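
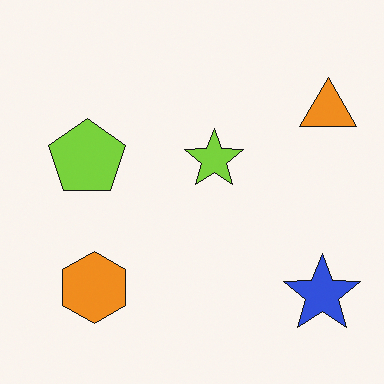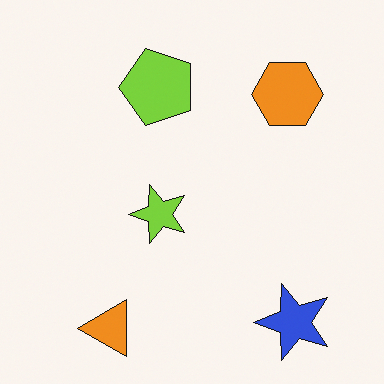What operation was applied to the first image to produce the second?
It was transposed (reflected across the top-left ↔ bottom-right diagonal).

Shapes have swapped their row and column positions — what was in the top-right is now in the bottom-left — a diagonal reflection.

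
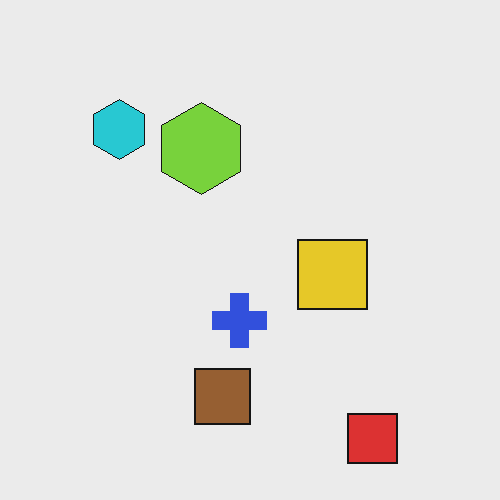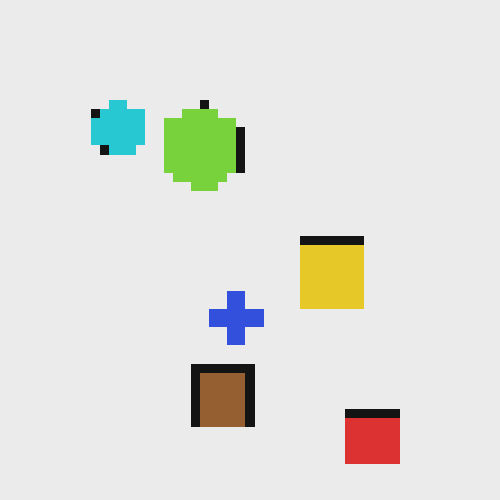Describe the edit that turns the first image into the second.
It was heavily pixelated into large blocks.

Shapes are reduced to large square blocks; fine edges and outlines are lost — a downscale-then-upscale (mosaic) effect.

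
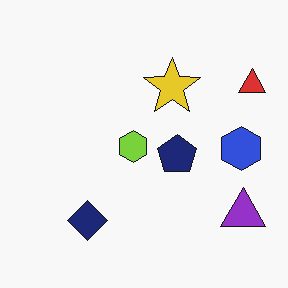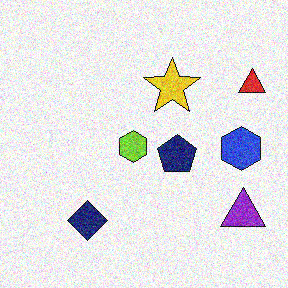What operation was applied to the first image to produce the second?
The image was degraded with moderate additive noise.

Random speckle covers the whole image, including the flat background.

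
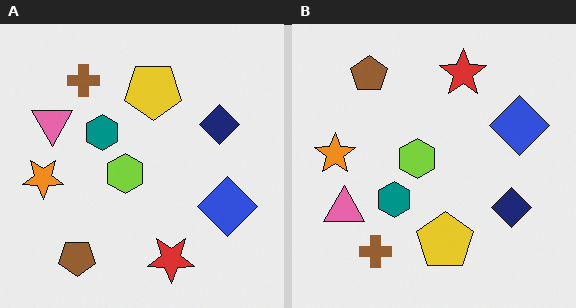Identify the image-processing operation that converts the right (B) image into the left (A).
The left (A) image is the right (B) flipped vertically (top ↔ bottom).

The red star is in the top of the right (B) image and the bottom of the left (A) — shapes on opposite sides of the horizontal midline have swapped in a mirror flip.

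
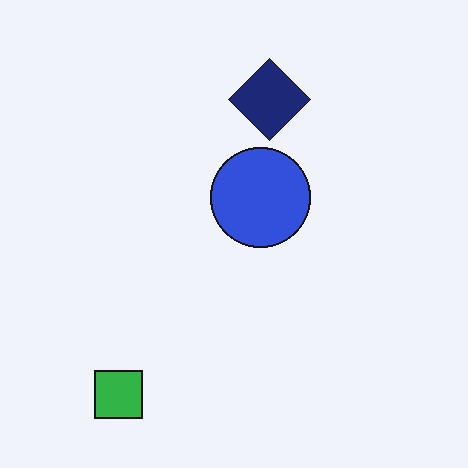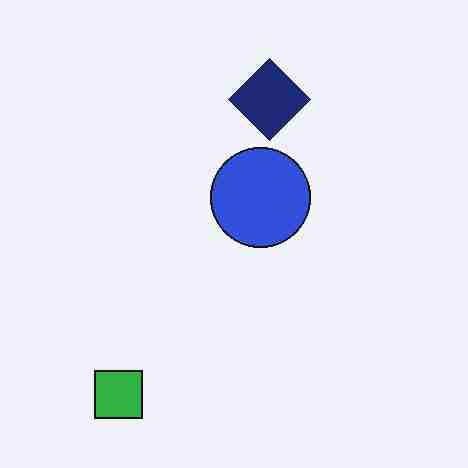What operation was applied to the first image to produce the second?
It was heavily JPEG-compressed with obvious blocking artifacts.

Blocky 8×8 compression artifacts appear around shape edges and the flat background shows ringing — characteristic JPEG degradation.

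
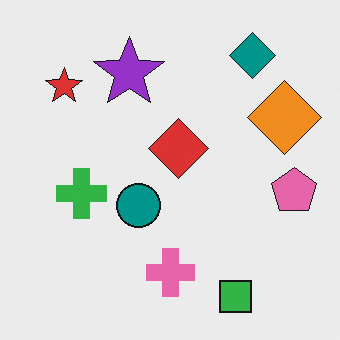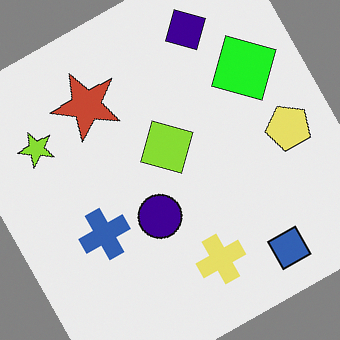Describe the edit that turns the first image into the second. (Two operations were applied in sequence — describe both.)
Hue-shifted noticeably, then rotated counter-clockwise by a moderate amount.

Every shape's color has rotated by the same amount around the hue wheel — a uniform hue shift. Every shape is tilted by the same angle and the image corners show triangular fill wedges — a whole-image rotation by a non-right angle.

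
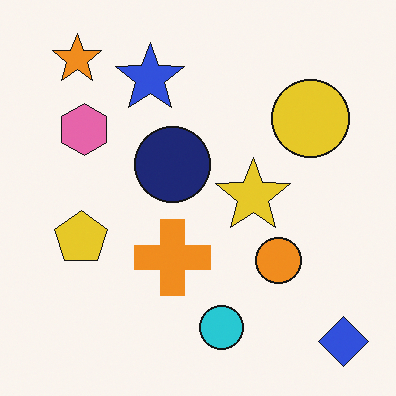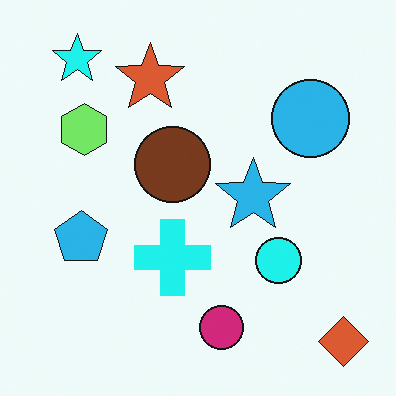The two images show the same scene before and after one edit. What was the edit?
The image was hue-shifted by a moderate amount.

Every shape's color has rotated by the same amount around the hue wheel — a uniform hue shift.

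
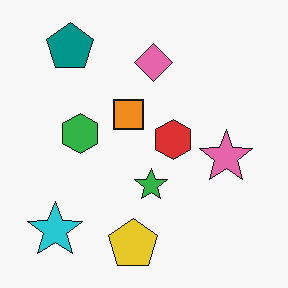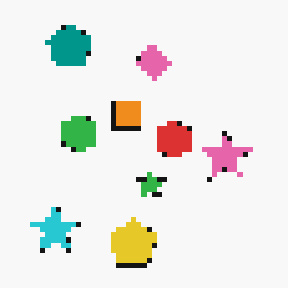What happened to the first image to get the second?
It was mildly pixelated.

Shapes are reduced to large square blocks; fine edges and outlines are lost — a downscale-then-upscale (mosaic) effect.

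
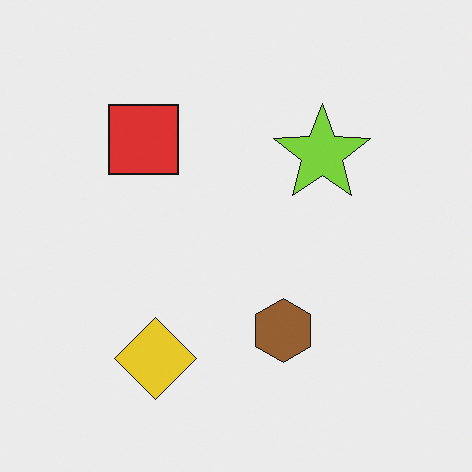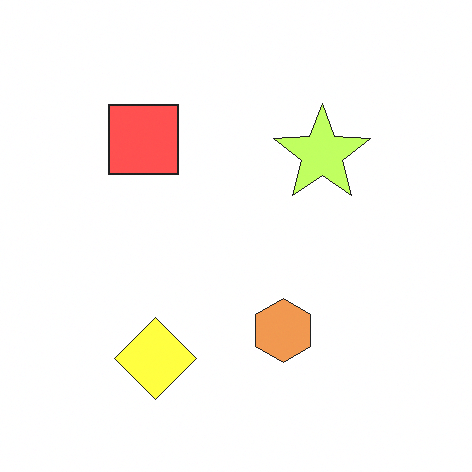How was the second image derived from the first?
Substantially brightened.

Every pixel — background and shapes alike — is uniformly brightened.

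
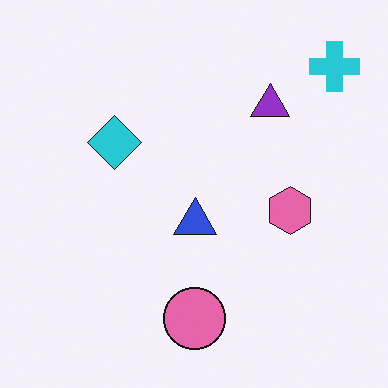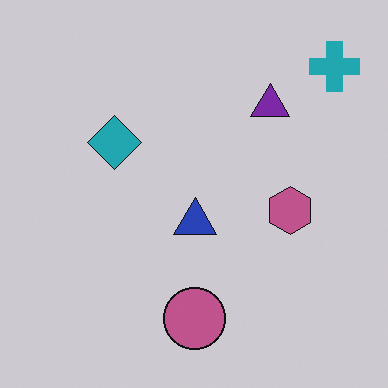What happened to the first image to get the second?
It was slightly darkened.

Every pixel — background and shapes alike — is uniformly darkened.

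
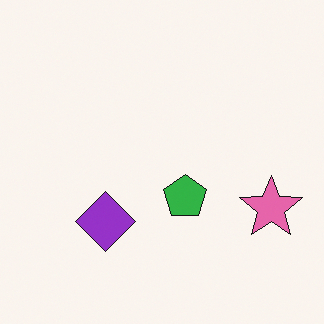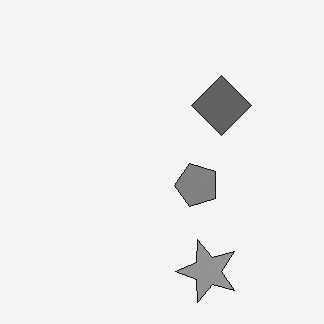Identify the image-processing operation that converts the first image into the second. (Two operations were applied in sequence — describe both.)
The second image is the first transposed (reflected across the top-left ↔ bottom-right diagonal), then converted to grayscale.

Shapes have swapped their row and column positions — what was in the top-right is now in the bottom-left — a diagonal reflection. All color is removed — every shape is now a shade of grey.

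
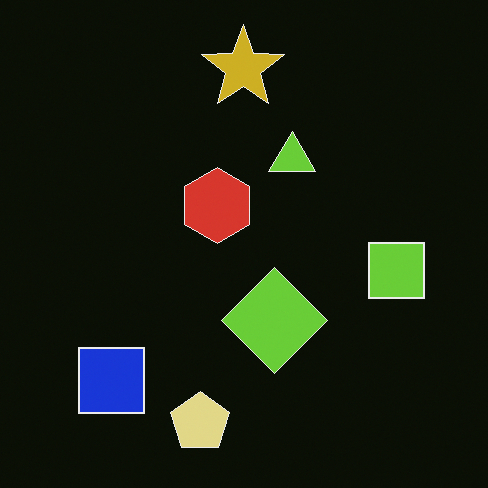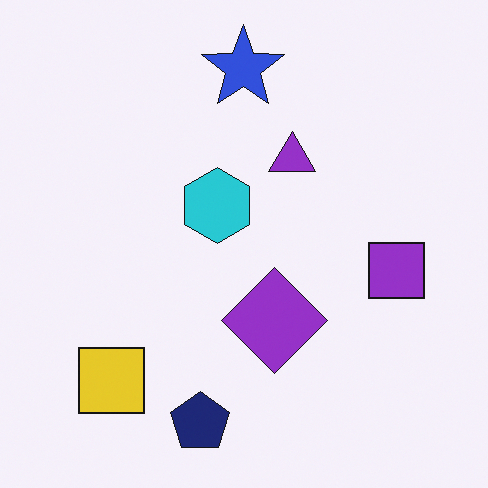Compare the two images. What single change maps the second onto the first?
The image was color-inverted (negative).

The light background has become dark and every shape's color is its complement — a photographic negative.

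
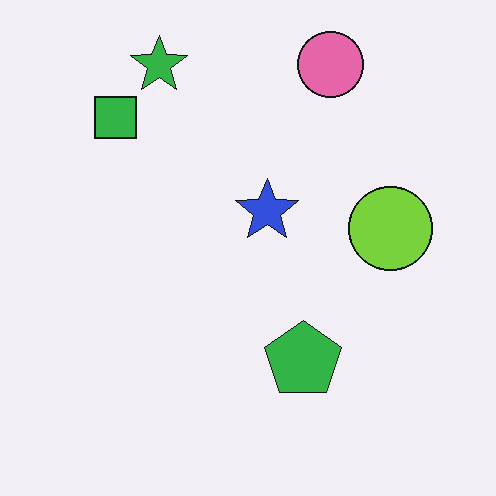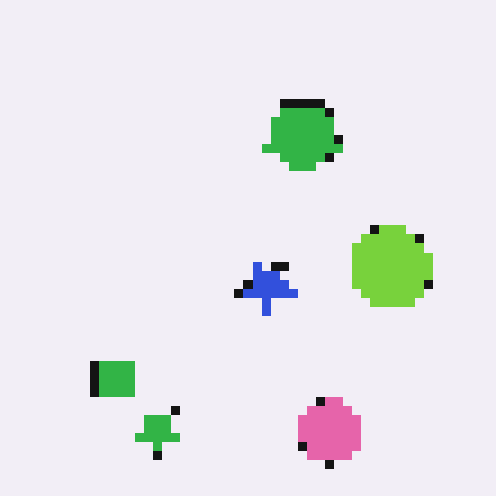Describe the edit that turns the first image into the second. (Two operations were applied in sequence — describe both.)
Heavily pixelated into large blocks, then flipped vertically (top ↔ bottom).

Shapes are reduced to large square blocks; fine edges and outlines are lost — a downscale-then-upscale (mosaic) effect. The pink circle is in the top of the first image and the bottom of the second — shapes on opposite sides of the horizontal midline have swapped in a mirror flip.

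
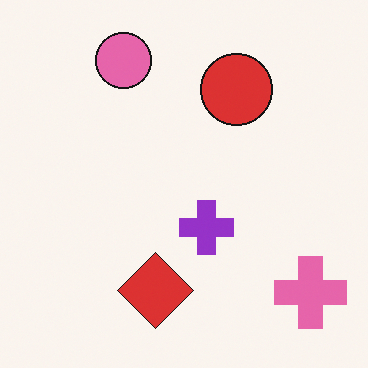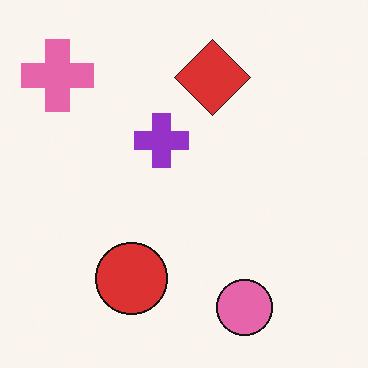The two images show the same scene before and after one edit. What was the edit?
The second image is the first rotated 180°.

The pink cross sits in the bottom-right of the first image and the top-left of the second — consistent with a whole-image 180° rotation.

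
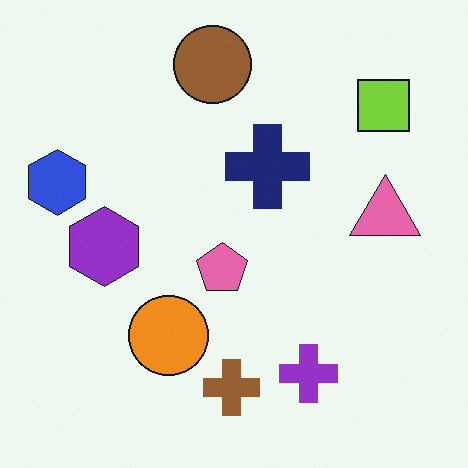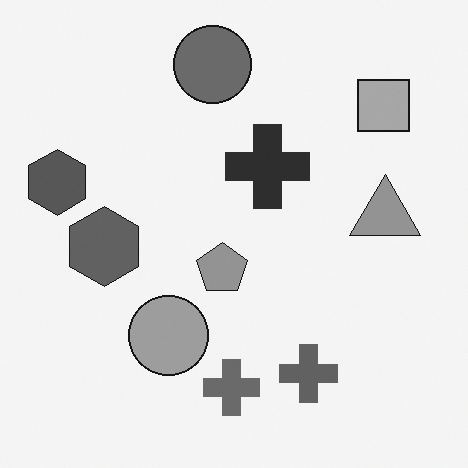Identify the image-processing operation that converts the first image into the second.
The image was converted to grayscale.

All color is removed — every shape is now a shade of grey.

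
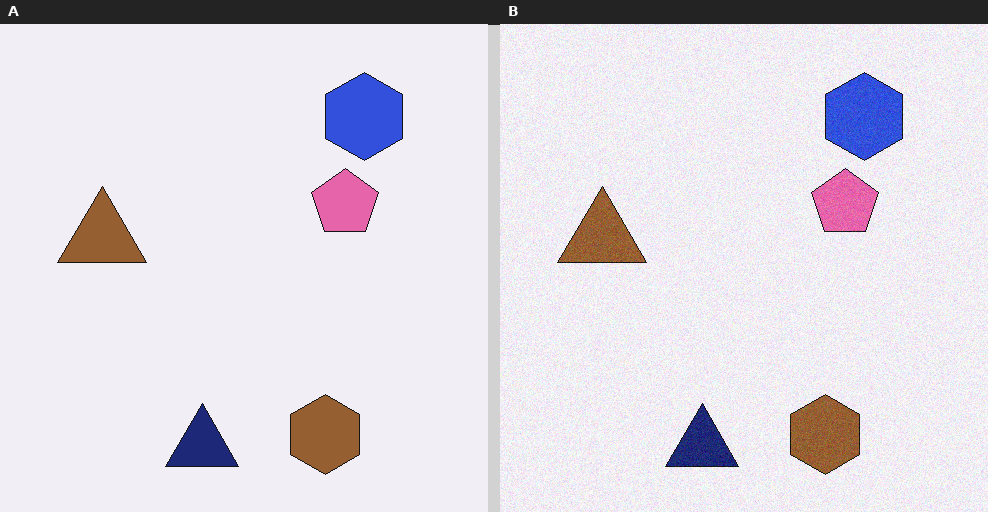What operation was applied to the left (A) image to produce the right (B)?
It was degraded with light additive noise.

Random speckle covers the whole image, including the flat background.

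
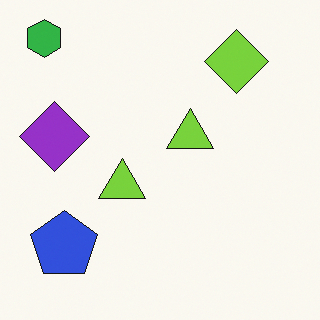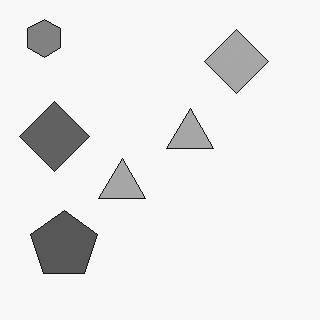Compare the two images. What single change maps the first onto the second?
It was converted to grayscale.

All color is removed — every shape is now a shade of grey.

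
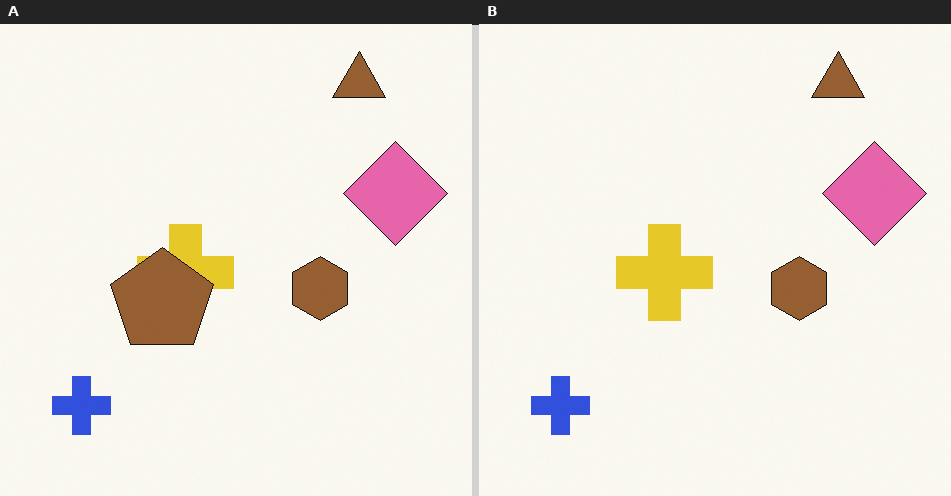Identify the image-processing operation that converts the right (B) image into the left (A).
This is the original image overlaid with an additional brown pentagon.

A brown pentagon appears in the left (A) image that is absent from the right (B).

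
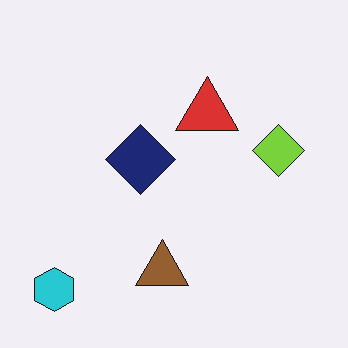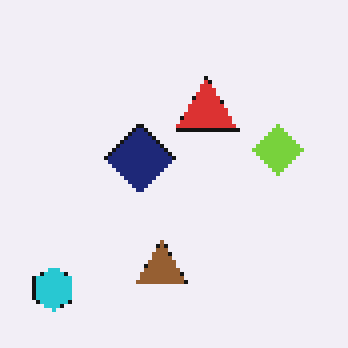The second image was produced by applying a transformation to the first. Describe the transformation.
This is the original image lightly pixelated (a mild mosaic effect).

Shapes are reduced to large square blocks; fine edges and outlines are lost — a downscale-then-upscale (mosaic) effect.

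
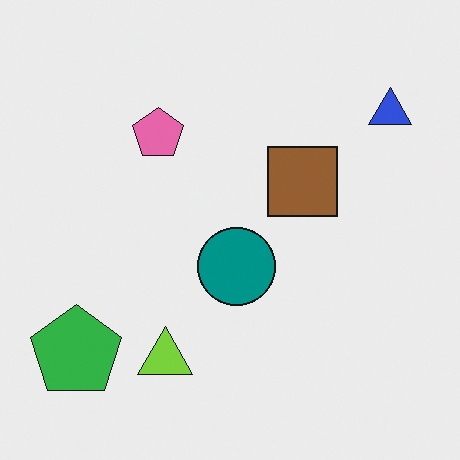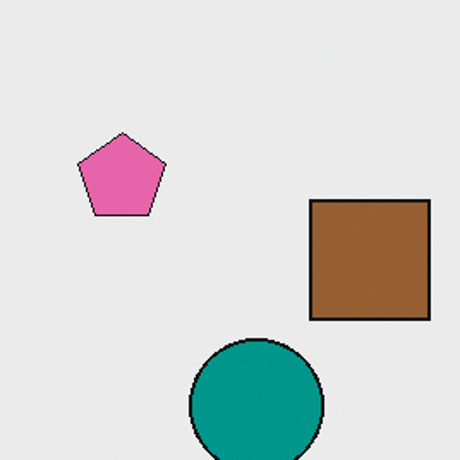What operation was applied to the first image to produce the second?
The image was cropped tightly and scaled back up.

The visible shapes are larger and the field of view is narrower; shapes near the original edges may be partly or wholly outside the frame — a crop-and-rescale.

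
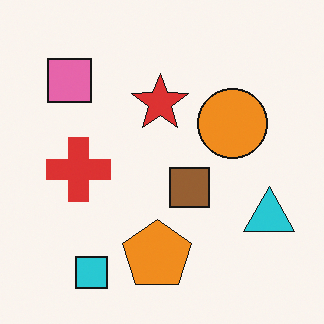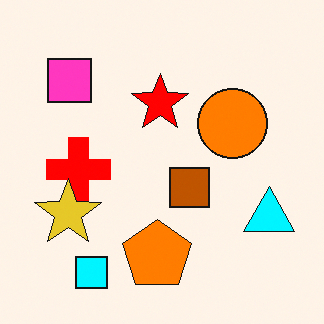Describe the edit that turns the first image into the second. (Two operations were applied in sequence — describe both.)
This is the original image made much more vivid (saturation change), then overlaid with an additional yellow star.

All colors are more vivid — a global saturation change. A yellow star appears in the second image that is absent from the first.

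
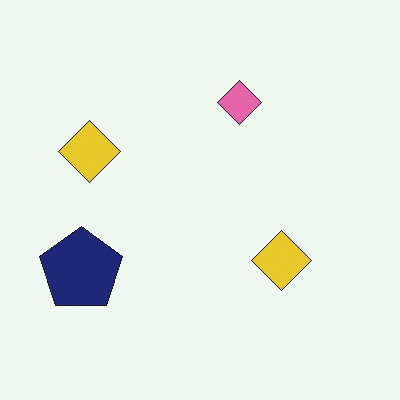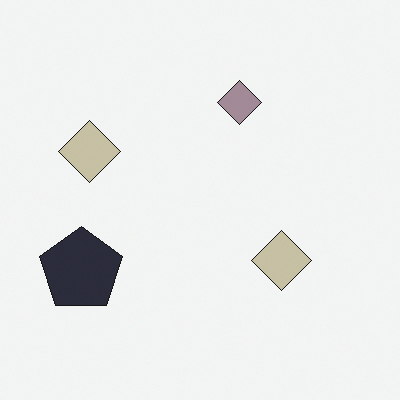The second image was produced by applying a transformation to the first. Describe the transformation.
The second image is the first made much more muted (saturation change).

All colors are more muted and greyish — a global saturation change.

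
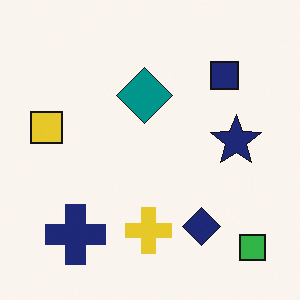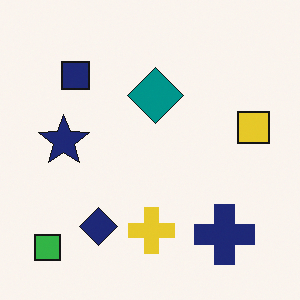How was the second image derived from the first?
Flipped horizontally (left ↔ right).

The yellow square is in the left of the first image and the right of the second — shapes on opposite sides of the vertical midline have swapped in a mirror flip.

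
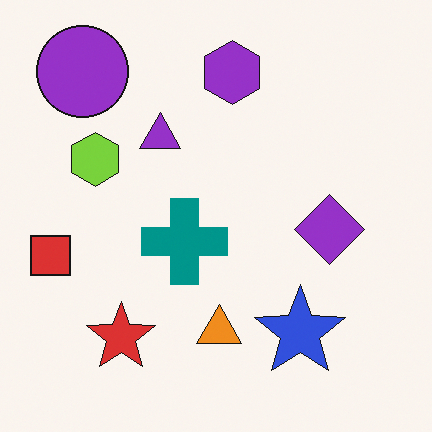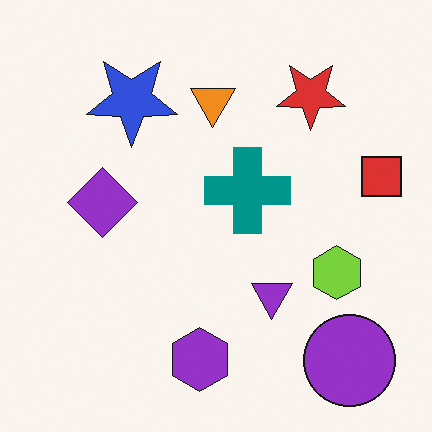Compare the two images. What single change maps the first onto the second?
The second image is the first rotated 180°.

The purple circle sits in the top-left of the first image and the bottom-right of the second — consistent with a whole-image 180° rotation.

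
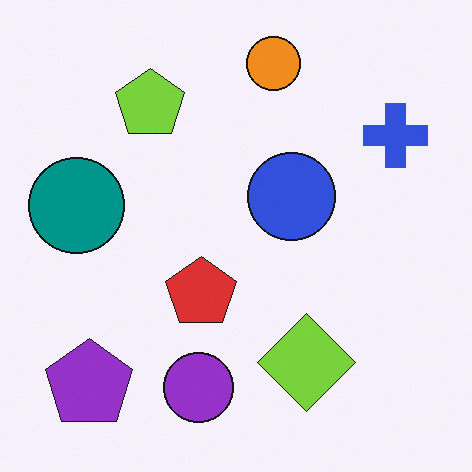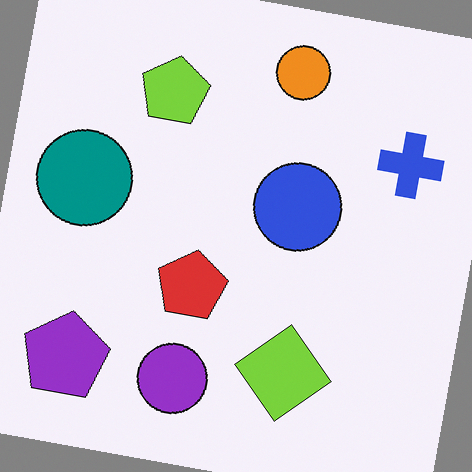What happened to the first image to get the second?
It was rotated clockwise by a slight angle.

Every shape is tilted by the same angle and the image corners show triangular fill wedges — a whole-image rotation by a non-right angle.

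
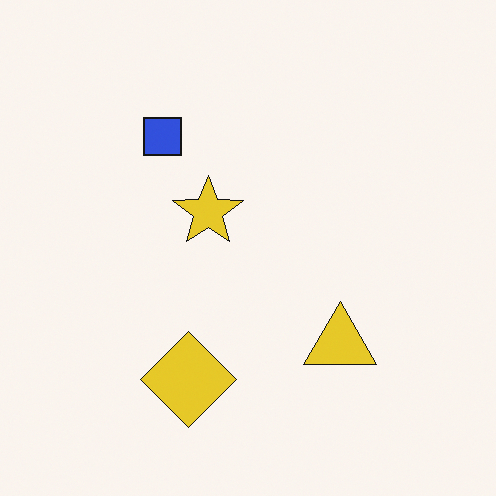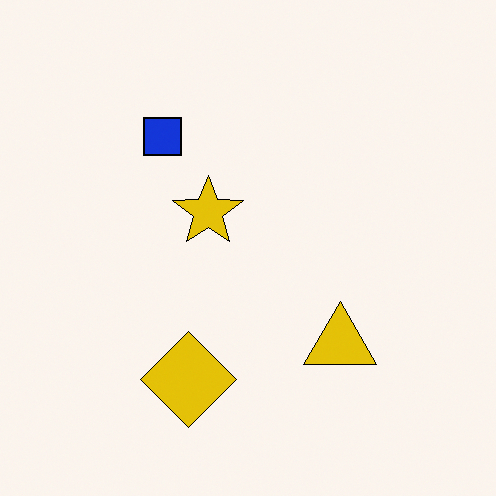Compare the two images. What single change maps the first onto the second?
Given slightly increased contrast.

Tones are pushed away from mid-grey across the whole image — a global contrast change.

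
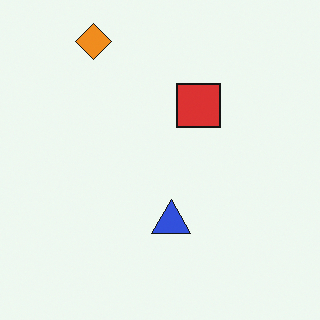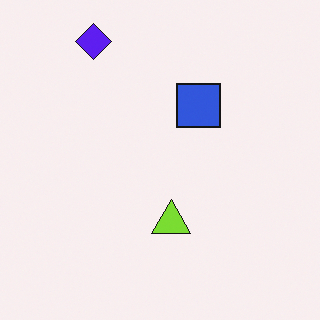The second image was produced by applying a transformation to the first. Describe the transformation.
This is the original image hue-shifted by a large amount.

Every shape's color has rotated by the same amount around the hue wheel — a uniform hue shift.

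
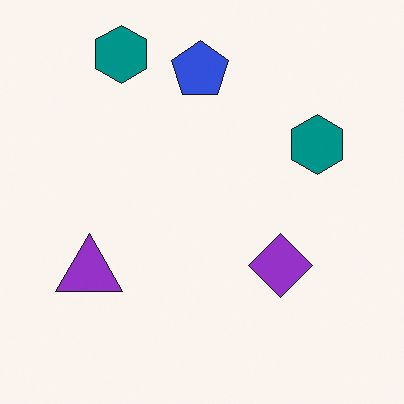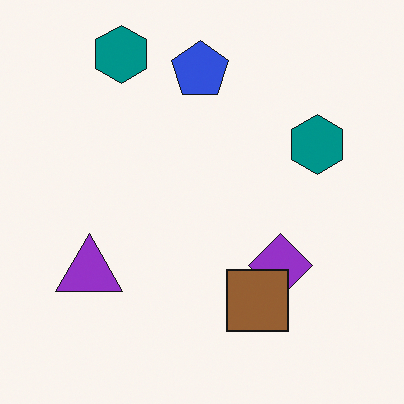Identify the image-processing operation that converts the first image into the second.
Overlaid with an additional brown square.

A brown square appears in the second image that is absent from the first.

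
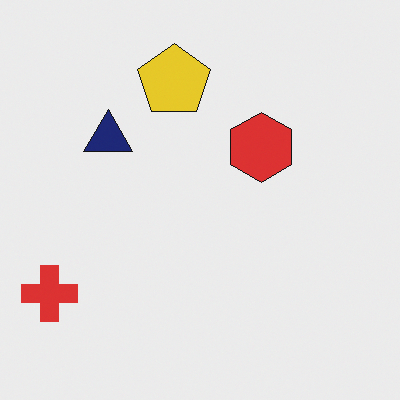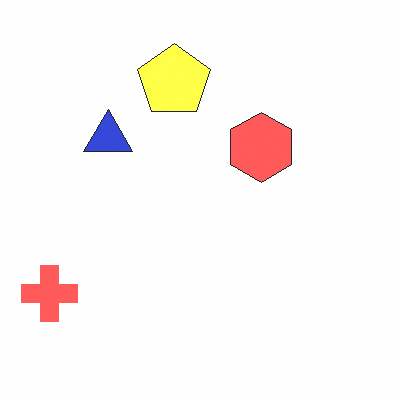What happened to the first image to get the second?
It was brightened a lot.

Every pixel — background and shapes alike — is uniformly brightened.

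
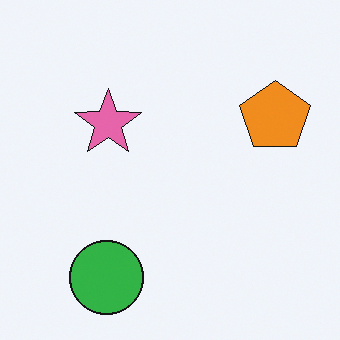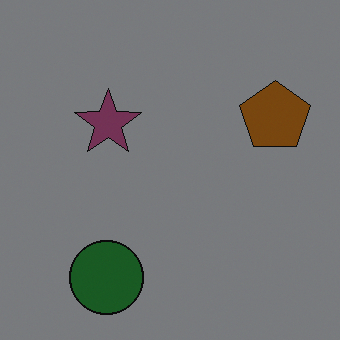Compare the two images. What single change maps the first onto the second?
Substantially darkened.

Every pixel — background and shapes alike — is uniformly darkened.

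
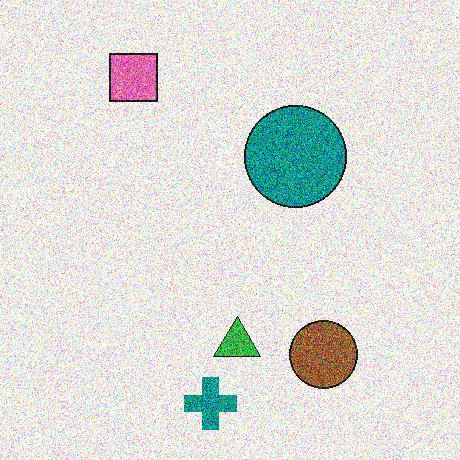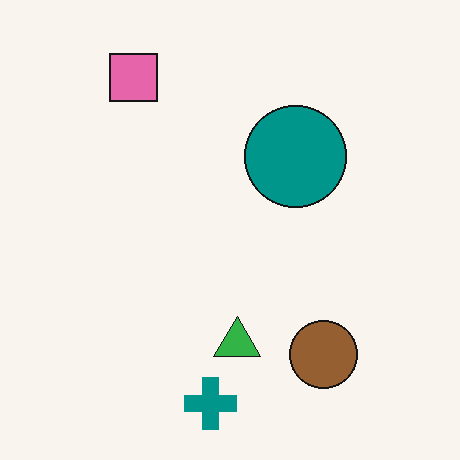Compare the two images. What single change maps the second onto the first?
This is the original image degraded with strong gaussian noise.

Random speckle covers the whole image, including the flat background.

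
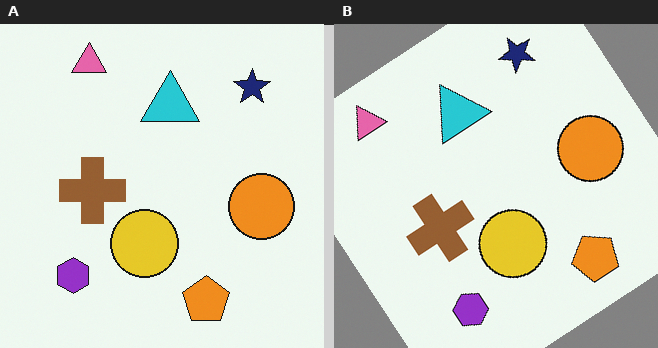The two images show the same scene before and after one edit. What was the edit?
The right (B) image is the left (A) rotated counter-clockwise by a large amount — several tens of degrees.

Every shape is tilted by the same angle and the image corners show triangular fill wedges — a whole-image rotation by a non-right angle.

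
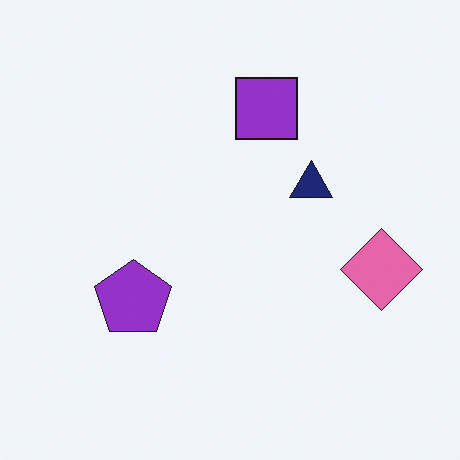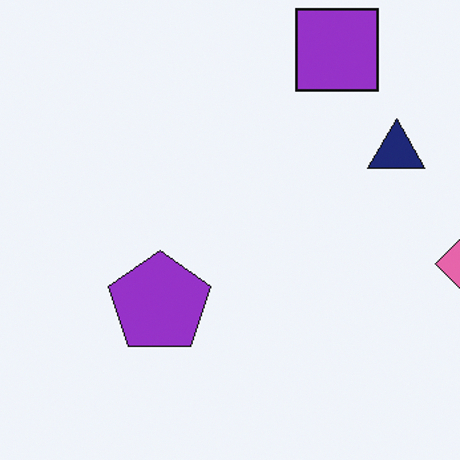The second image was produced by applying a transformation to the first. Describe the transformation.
The transformation is: cropped to a modestly smaller region and rescaled.

The visible shapes are larger and the field of view is narrower; shapes near the original edges may be partly or wholly outside the frame — a crop-and-rescale.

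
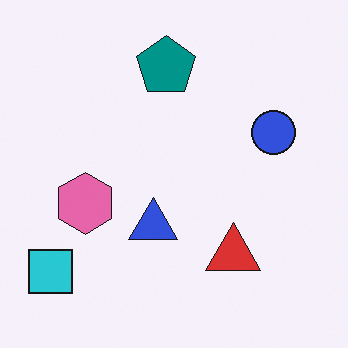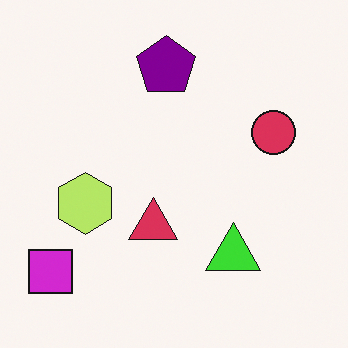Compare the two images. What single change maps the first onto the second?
The second image is the first hue-shifted through roughly a third of the color wheel.

Every shape's color has rotated by the same amount around the hue wheel — a uniform hue shift.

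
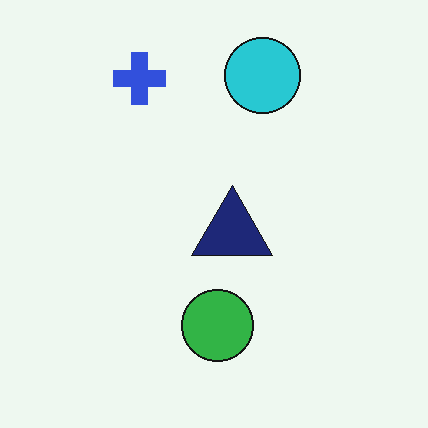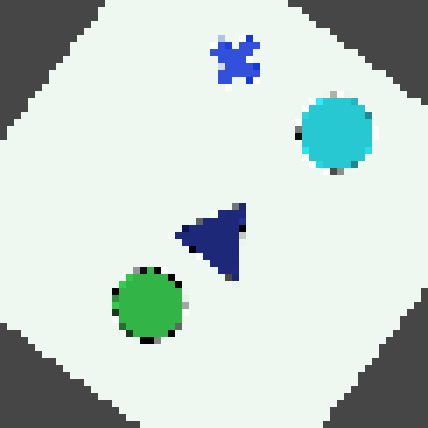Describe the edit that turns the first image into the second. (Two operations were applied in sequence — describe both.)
The second image is the first rotated clockwise by a large amount — several tens of degrees, then pixelated into visible square blocks.

Every shape is tilted by the same angle and the image corners show triangular fill wedges — a whole-image rotation by a non-right angle. Shapes are reduced to large square blocks; fine edges and outlines are lost — a downscale-then-upscale (mosaic) effect.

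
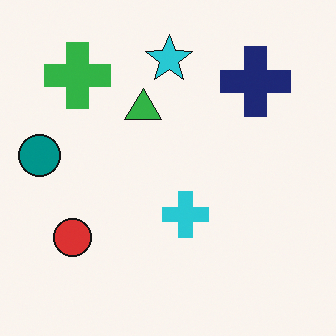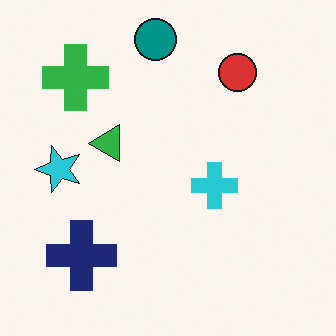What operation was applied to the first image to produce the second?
The second image is the first transposed (reflected across the top-left ↔ bottom-right diagonal).

Shapes have swapped their row and column positions — what was in the top-right is now in the bottom-left — a diagonal reflection.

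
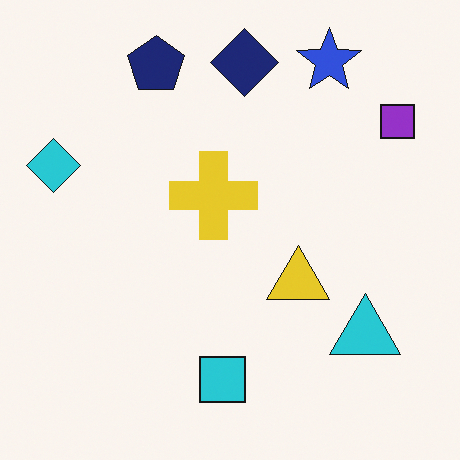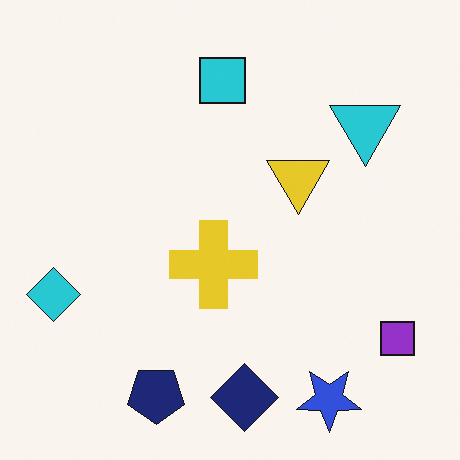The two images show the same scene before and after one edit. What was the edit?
The transformation is: flipped vertically (top ↔ bottom).

The blue star is in the top-right of the first image and the bottom-right of the second — shapes on opposite sides of the horizontal midline have swapped in a mirror flip.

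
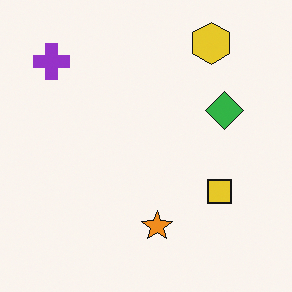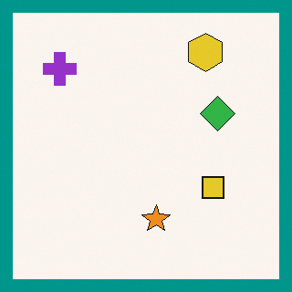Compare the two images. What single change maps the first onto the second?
The second image is the first framed with a teal border.

A solid teal frame runs around the edge of the second image, with the content slightly shrunk inside it.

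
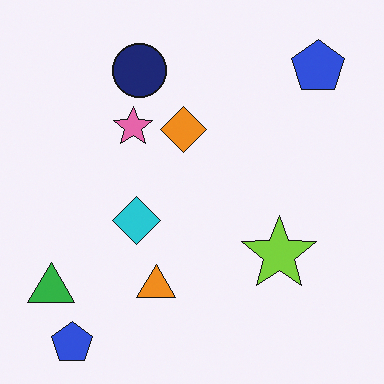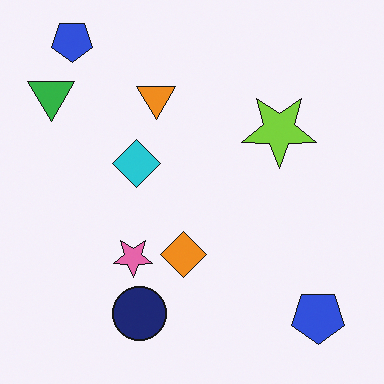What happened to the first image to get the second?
This is the original image flipped vertically (top ↔ bottom).

The navy circle is in the top of the first image and the bottom of the second — shapes on opposite sides of the horizontal midline have swapped in a mirror flip.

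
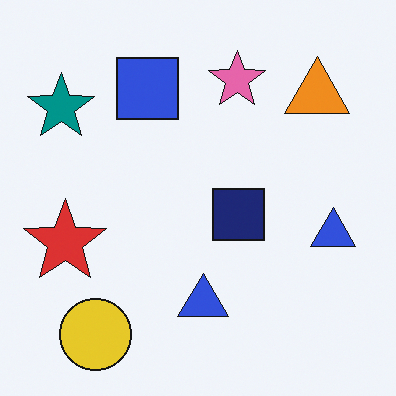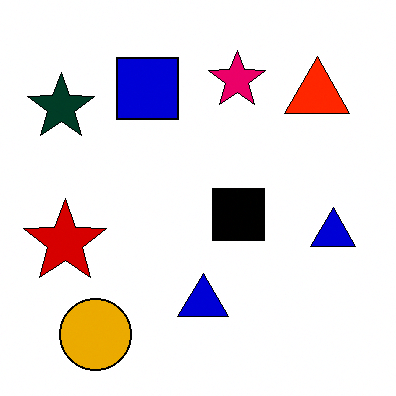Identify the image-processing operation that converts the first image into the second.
The image was given much higher contrast.

Tones are pushed away from mid-grey across the whole image — a global contrast change.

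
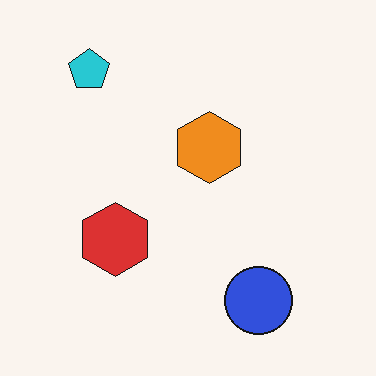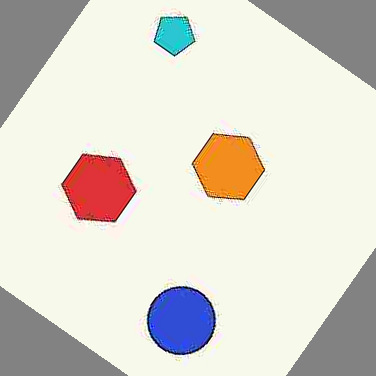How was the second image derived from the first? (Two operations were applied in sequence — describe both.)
This is the original image degraded with heavy JPEG compression, then rotated clockwise by a large amount — several tens of degrees.

Blocky 8×8 compression artifacts appear around shape edges and the flat background shows ringing — characteristic JPEG degradation. Every shape is tilted by the same angle and the image corners show triangular fill wedges — a whole-image rotation by a non-right angle.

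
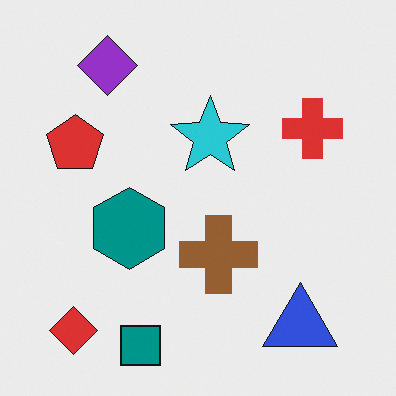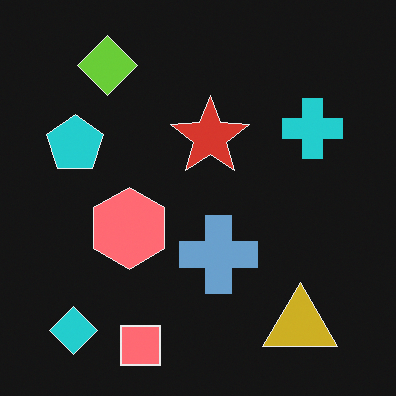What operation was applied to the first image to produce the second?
The second image is the first color-inverted (negative).

The light background has become dark and every shape's color is its complement — a photographic negative.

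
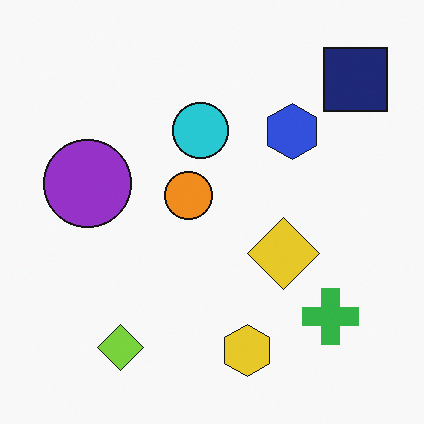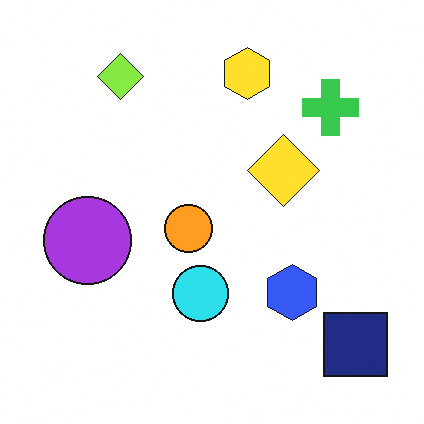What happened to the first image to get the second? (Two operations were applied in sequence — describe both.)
The second image is the first flipped vertically (top ↔ bottom), then brightened a little.

The yellow hexagon is in the bottom of the first image and the top of the second — shapes on opposite sides of the horizontal midline have swapped in a mirror flip. Every pixel — background and shapes alike — is uniformly brightened.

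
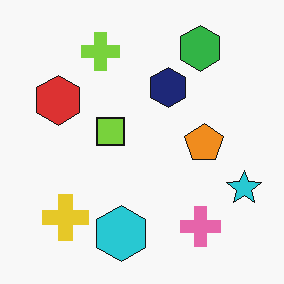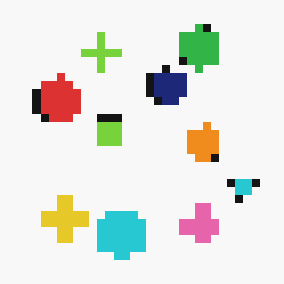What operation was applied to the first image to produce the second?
The image was moderately pixelated.

Shapes are reduced to large square blocks; fine edges and outlines are lost — a downscale-then-upscale (mosaic) effect.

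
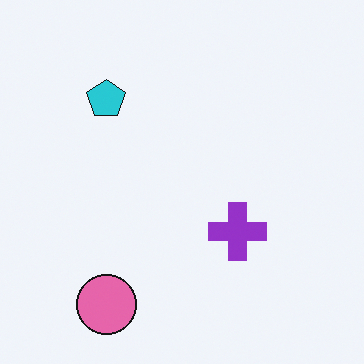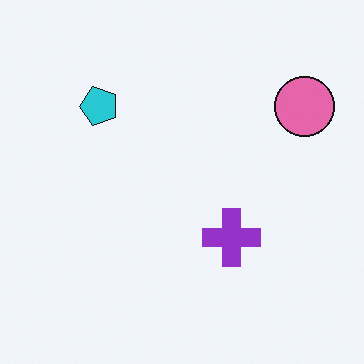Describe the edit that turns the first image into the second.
It was transposed (reflected across the top-left ↔ bottom-right diagonal).

Shapes have swapped their row and column positions — what was in the top-right is now in the bottom-left — a diagonal reflection.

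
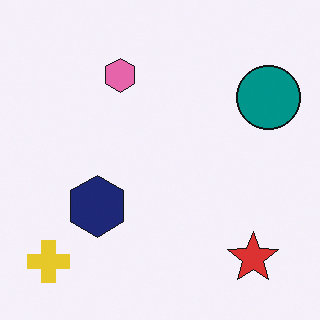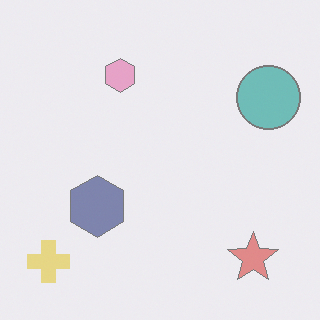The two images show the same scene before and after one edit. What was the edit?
The transformation is: given much lower contrast.

Tones are pushed toward mid-grey across the whole image — a global contrast change.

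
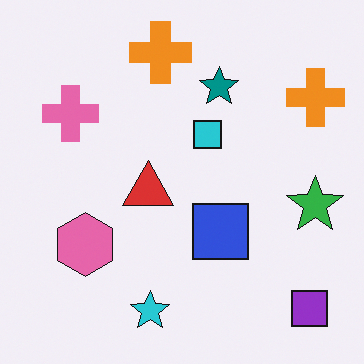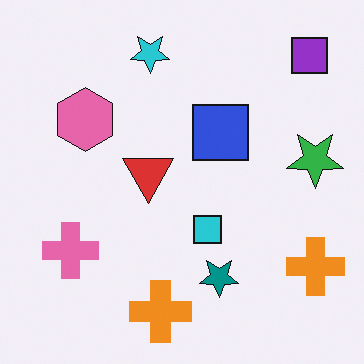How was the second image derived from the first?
The second image is the first flipped vertically (top ↔ bottom).

The cyan star is in the bottom of the first image and the top of the second — shapes on opposite sides of the horizontal midline have swapped in a mirror flip.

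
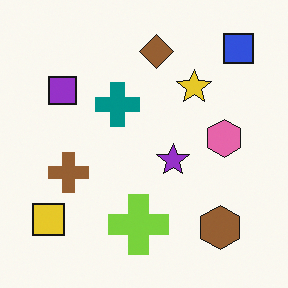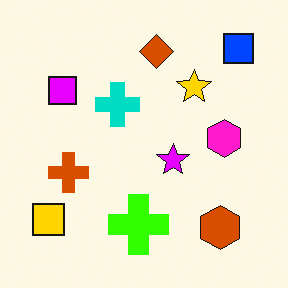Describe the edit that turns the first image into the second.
The second image is the first made much more vivid (saturation change).

All colors are more vivid — a global saturation change.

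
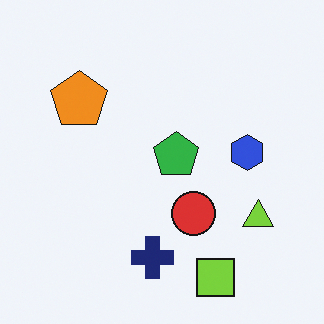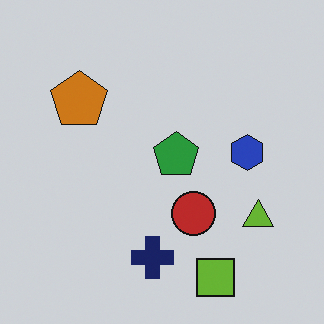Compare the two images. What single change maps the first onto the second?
The transformation is: slightly darkened.

Every pixel — background and shapes alike — is uniformly darkened.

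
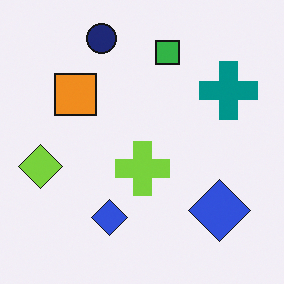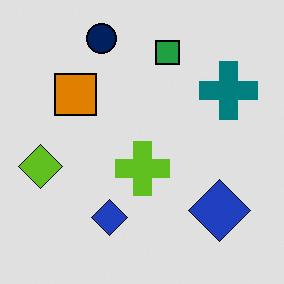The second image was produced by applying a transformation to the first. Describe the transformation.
It was posterized to a reduced palette.

Each flat color has snapped to a coarser quantized level — most visibly, the near-white background has dropped to a flat grey.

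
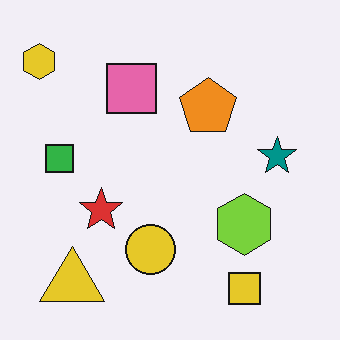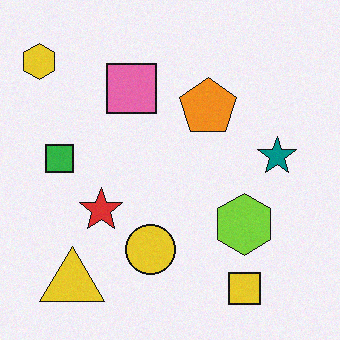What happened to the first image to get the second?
It was degraded with a light layer of grain.

Random speckle covers the whole image, including the flat background.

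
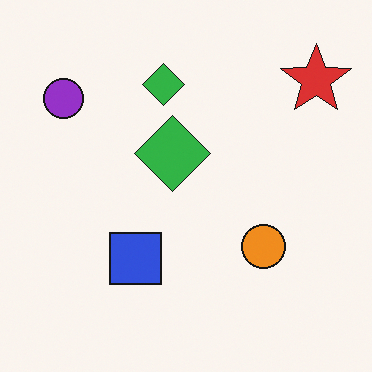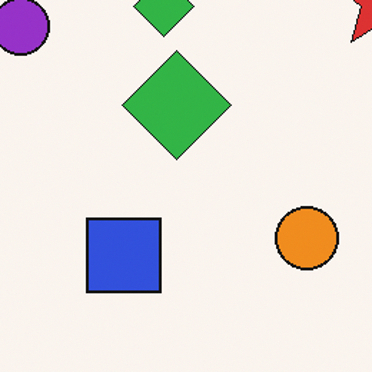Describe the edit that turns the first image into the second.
The second image is the first cropped slightly and scaled back up.

The visible shapes are larger and the field of view is narrower; shapes near the original edges may be partly or wholly outside the frame — a crop-and-rescale.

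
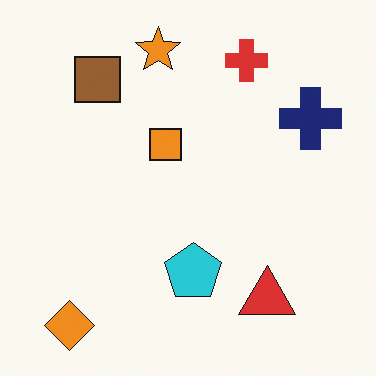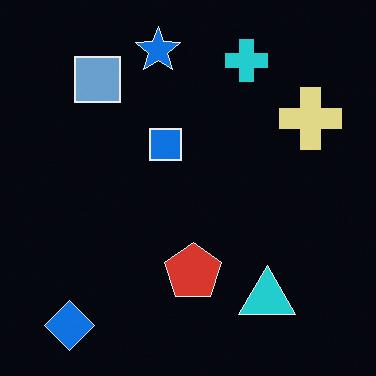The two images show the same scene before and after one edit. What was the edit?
The image was color-inverted (negative).

The light background has become dark and every shape's color is its complement — a photographic negative.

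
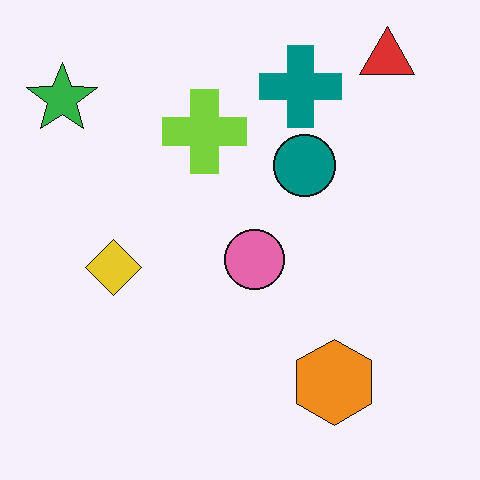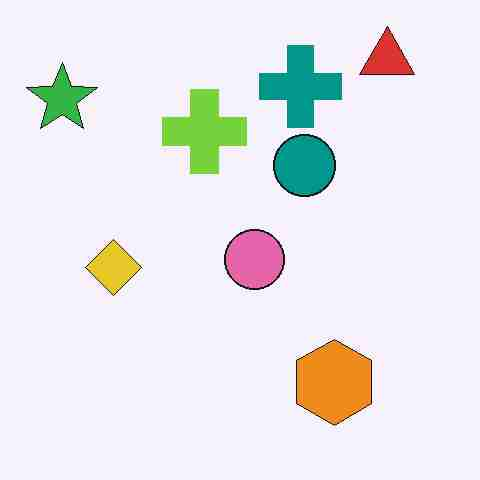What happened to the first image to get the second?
It was heavily JPEG-compressed with obvious blocking artifacts.

Blocky 8×8 compression artifacts appear around shape edges and the flat background shows ringing — characteristic JPEG degradation.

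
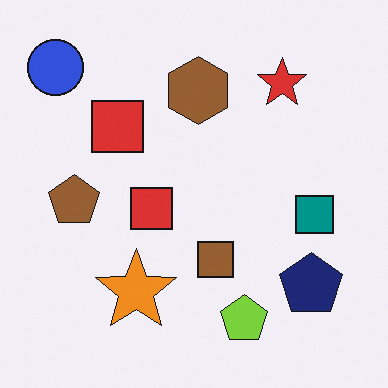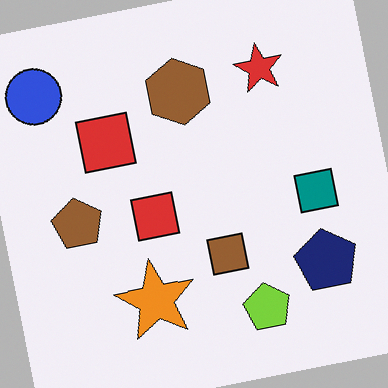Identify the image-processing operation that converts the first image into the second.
Rotated counter-clockwise by a slight angle.

Every shape is tilted by the same angle and the image corners show triangular fill wedges — a whole-image rotation by a non-right angle.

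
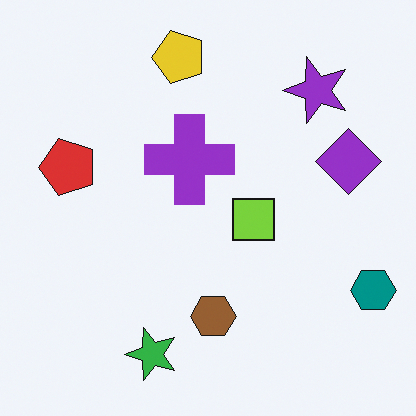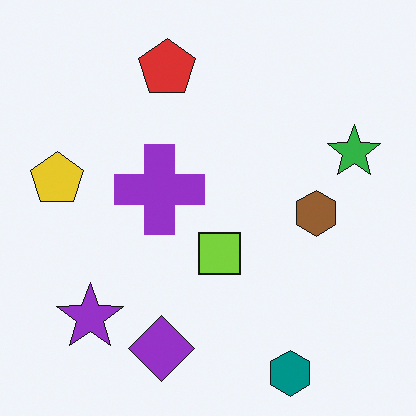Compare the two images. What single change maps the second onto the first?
This is the original image transposed (reflected across the top-left ↔ bottom-right diagonal).

Shapes have swapped their row and column positions — what was in the top-right is now in the bottom-left — a diagonal reflection.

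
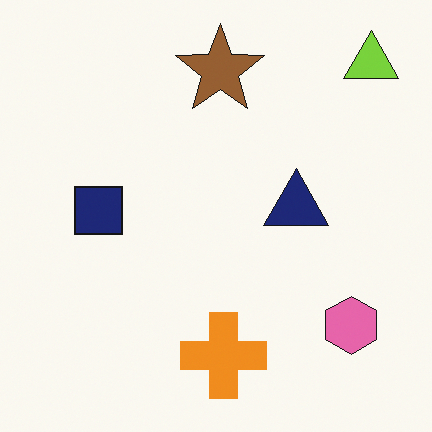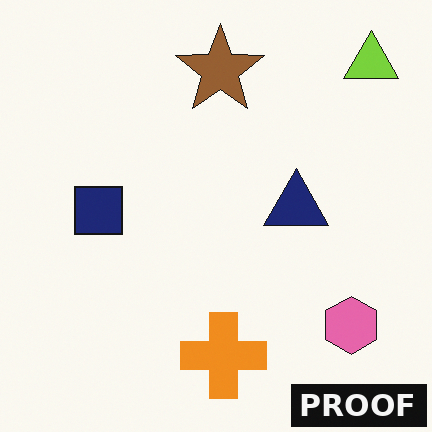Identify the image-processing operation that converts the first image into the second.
The second image is the first watermarked with the text "PROOF" in the lower-right corner.

A dark label reading "PROOF" appears in the lower-right corner.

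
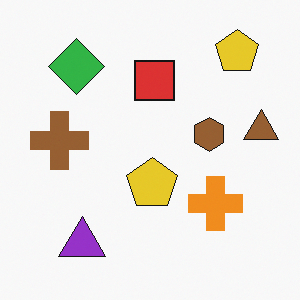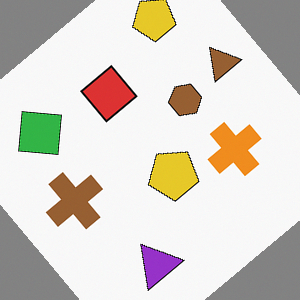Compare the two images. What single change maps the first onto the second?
It was rotated counter-clockwise by a large amount — several tens of degrees.

Every shape is tilted by the same angle and the image corners show triangular fill wedges — a whole-image rotation by a non-right angle.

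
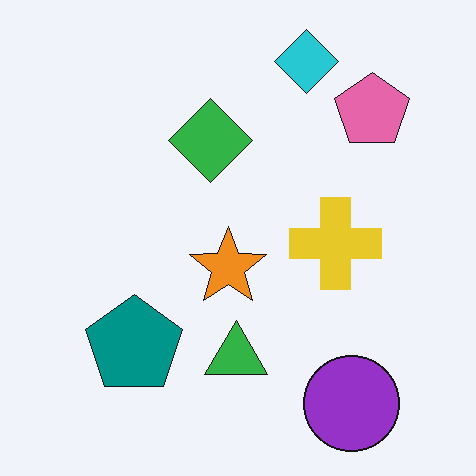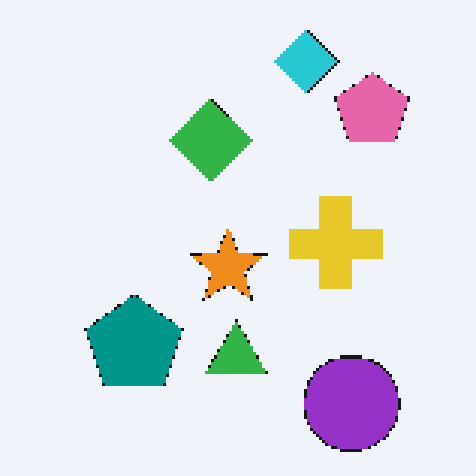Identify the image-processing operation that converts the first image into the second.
The image was mildly pixelated.

Shapes are reduced to large square blocks; fine edges and outlines are lost — a downscale-then-upscale (mosaic) effect.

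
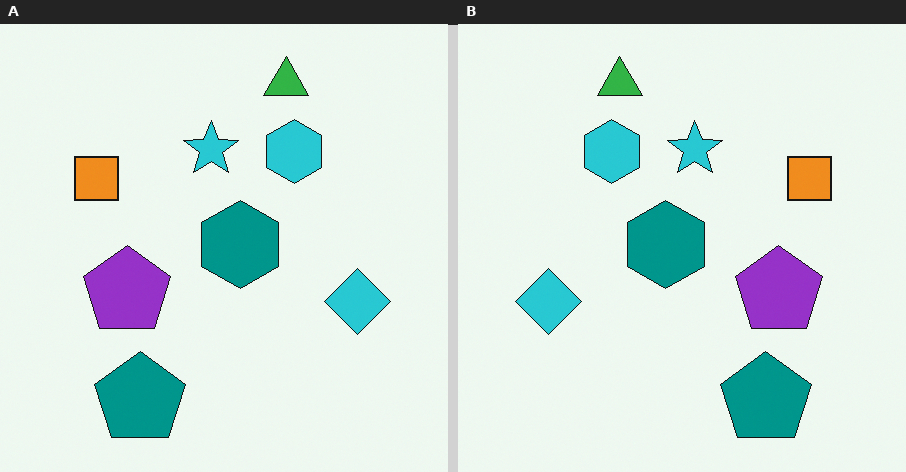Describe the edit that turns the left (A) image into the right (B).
It was flipped horizontally (left ↔ right).

The cyan diamond is in the right of the left (A) image and the left of the right (B) — shapes on opposite sides of the vertical midline have swapped in a mirror flip.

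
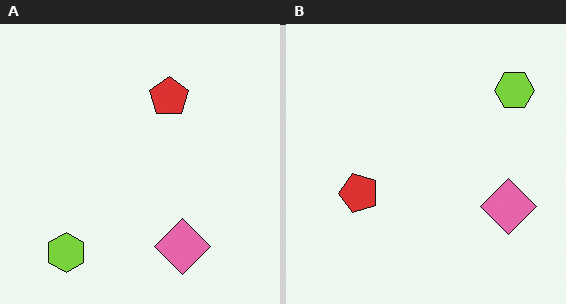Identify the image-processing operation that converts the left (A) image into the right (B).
Transposed (reflected across the top-left ↔ bottom-right diagonal).

Shapes have swapped their row and column positions — what was in the top-right is now in the bottom-left — a diagonal reflection.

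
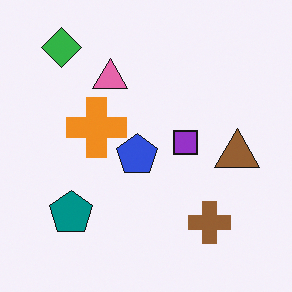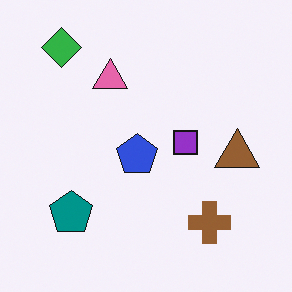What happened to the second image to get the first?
The first image is the second overlaid with an additional orange cross.

An orange cross appears in the first image that is absent from the second.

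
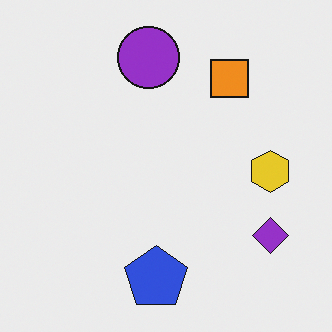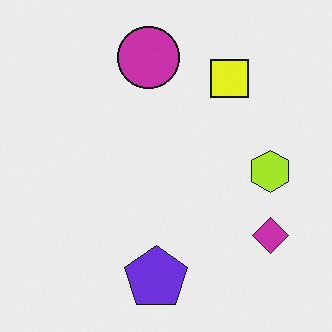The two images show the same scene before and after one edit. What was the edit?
Hue-shifted slightly.

Every shape's color has rotated by the same amount around the hue wheel — a uniform hue shift.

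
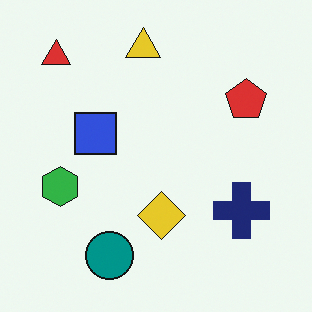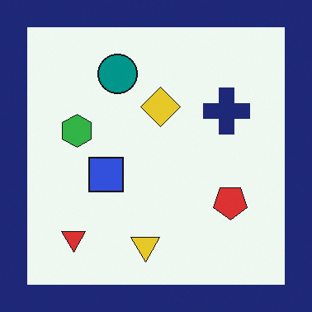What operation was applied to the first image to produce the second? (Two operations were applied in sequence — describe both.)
The second image is the first flipped vertically (top ↔ bottom), then framed with a navy border.

The yellow triangle is in the top of the first image and the bottom of the second — shapes on opposite sides of the horizontal midline have swapped in a mirror flip. A solid navy frame runs around the edge of the second image, with the content slightly shrunk inside it.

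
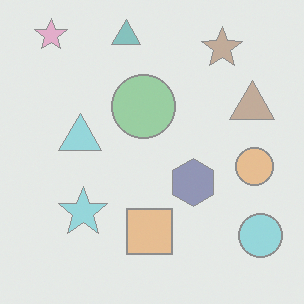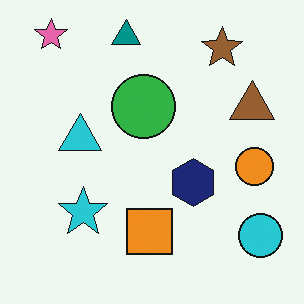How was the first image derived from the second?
It was washed out (contrast reduced).

Tones are pushed toward mid-grey across the whole image — a global contrast change.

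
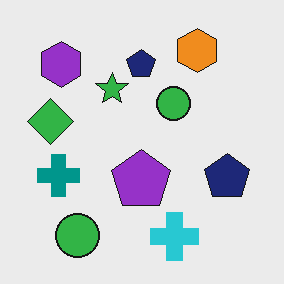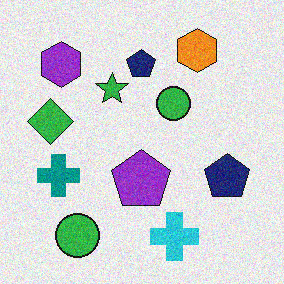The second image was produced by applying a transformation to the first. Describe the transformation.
The transformation is: degraded with moderate additive noise.

Random speckle covers the whole image, including the flat background.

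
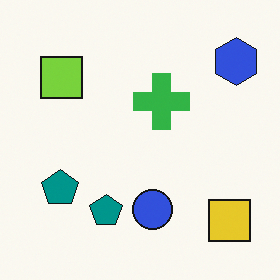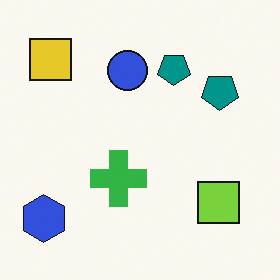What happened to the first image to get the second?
It was rotated 180°.

The blue hexagon sits in the top-right of the first image and the bottom-left of the second — consistent with a whole-image 180° rotation.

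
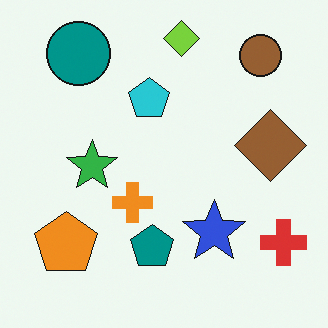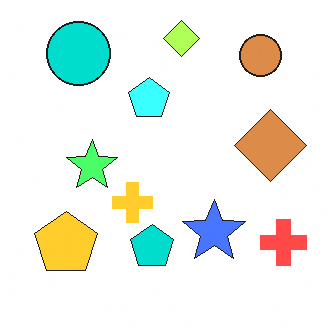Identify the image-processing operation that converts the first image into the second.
The second image is the first substantially brightened.

Every pixel — background and shapes alike — is uniformly brightened.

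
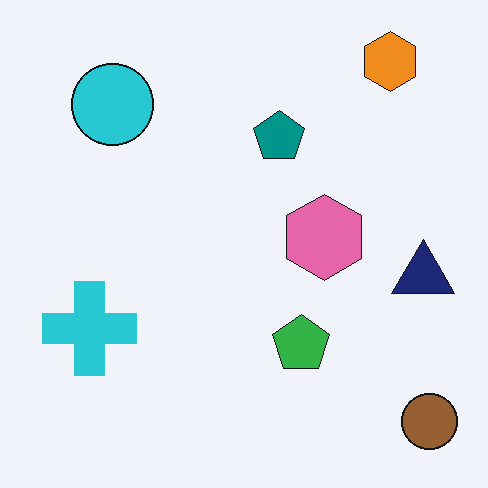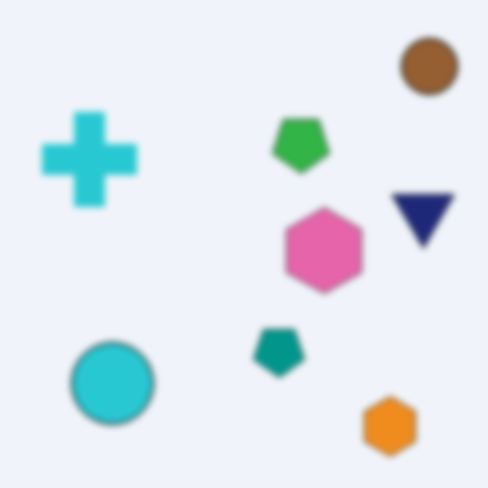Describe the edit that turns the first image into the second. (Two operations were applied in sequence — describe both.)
It was flipped vertically (top ↔ bottom), then noticeably gaussian-blurred.

The orange hexagon is in the top-right of the first image and the bottom-right of the second — shapes on opposite sides of the horizontal midline have swapped in a mirror flip. Shape edges and outlines are uniformly softened across the whole image.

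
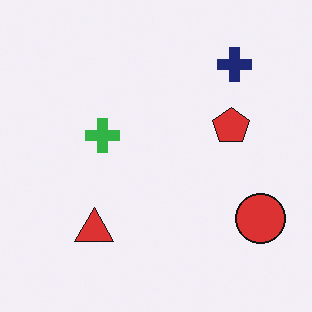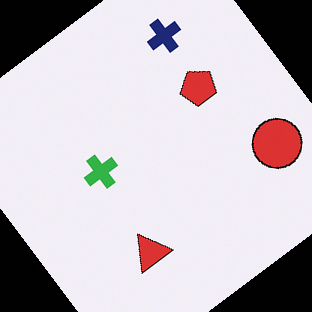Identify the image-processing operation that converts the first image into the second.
The transformation is: rotated counter-clockwise by a large amount — several tens of degrees.

Every shape is tilted by the same angle and the image corners show triangular fill wedges — a whole-image rotation by a non-right angle.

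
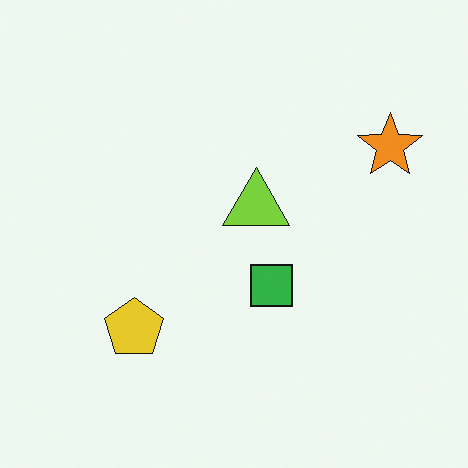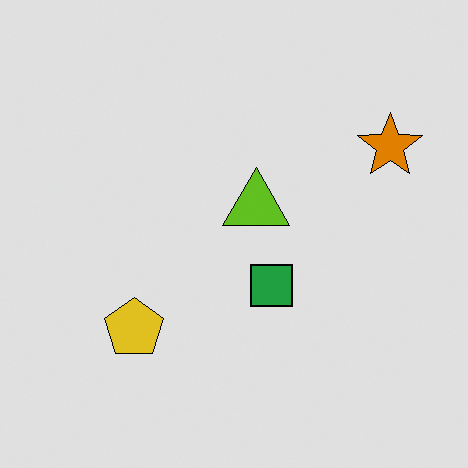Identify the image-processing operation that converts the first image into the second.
This is the original image moderately posterized.

Each flat color has snapped to a coarser quantized level — most visibly, the near-white background has dropped to a flat grey.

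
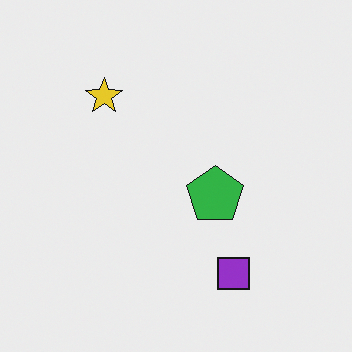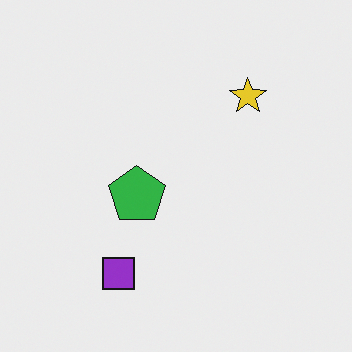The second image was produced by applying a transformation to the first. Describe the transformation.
The second image is the first flipped horizontally (left ↔ right).

The yellow star is in the top-left of the first image and the top-right of the second — shapes on opposite sides of the vertical midline have swapped in a mirror flip.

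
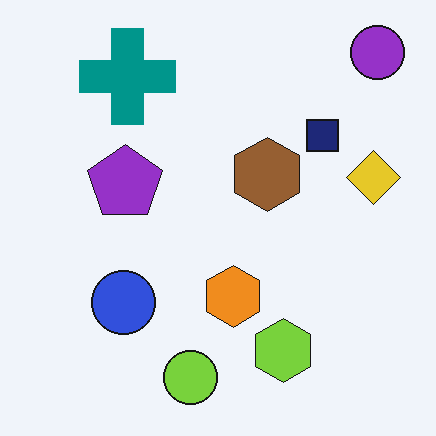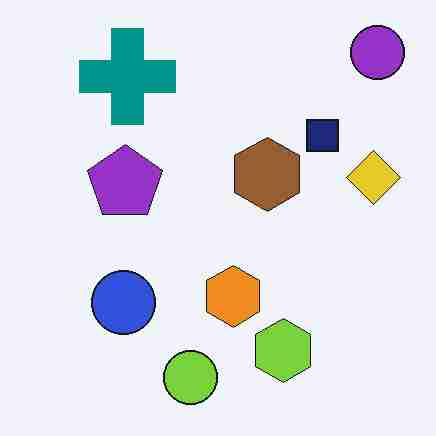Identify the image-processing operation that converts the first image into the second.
It was heavily JPEG-compressed with obvious blocking artifacts.

Blocky 8×8 compression artifacts appear around shape edges and the flat background shows ringing — characteristic JPEG degradation.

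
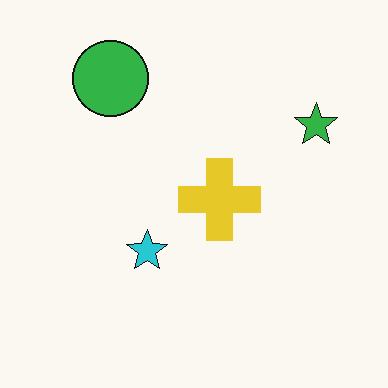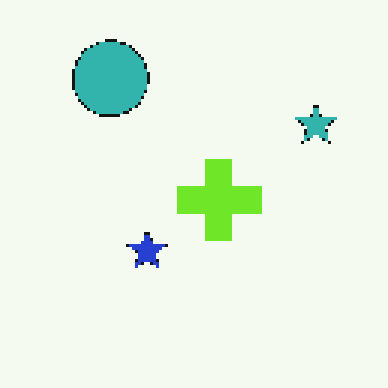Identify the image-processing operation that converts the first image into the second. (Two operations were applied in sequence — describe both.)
The second image is the first hue-shifted slightly, then mildly pixelated.

Every shape's color has rotated by the same amount around the hue wheel — a uniform hue shift. Shapes are reduced to large square blocks; fine edges and outlines are lost — a downscale-then-upscale (mosaic) effect.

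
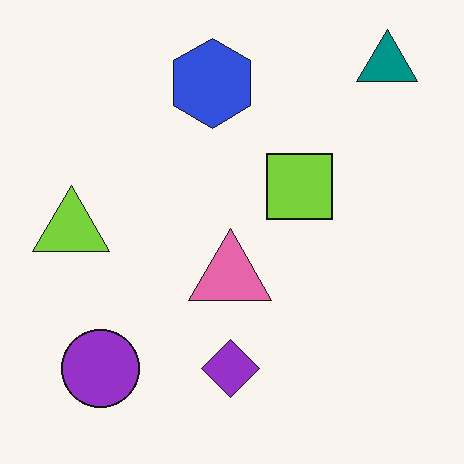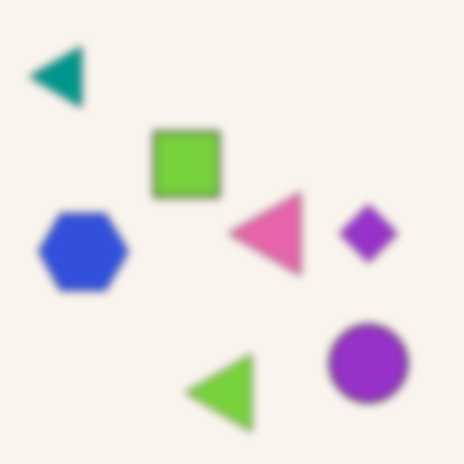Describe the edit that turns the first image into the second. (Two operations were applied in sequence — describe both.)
Rotated 90° counter-clockwise, then moderately blurred.

The teal triangle sits in the top-right of the first image and the top-left of the second — consistent with a whole-image 90° counter-clockwise rotation. Shape edges and outlines are uniformly softened across the whole image.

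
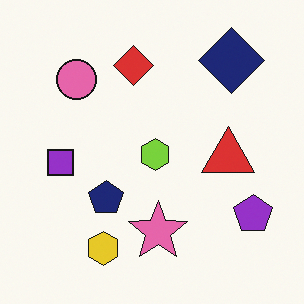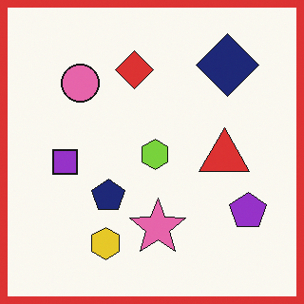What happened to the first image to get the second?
It was framed with a red border.

A solid red frame runs around the edge of the second image, with the content slightly shrunk inside it.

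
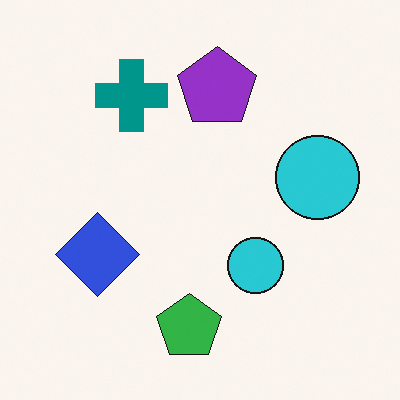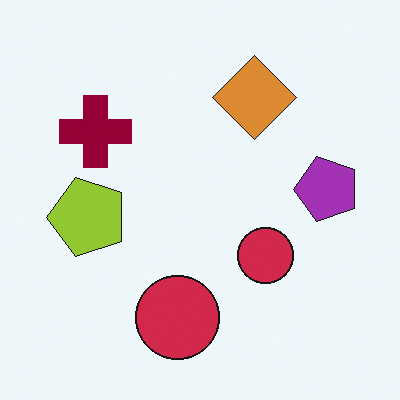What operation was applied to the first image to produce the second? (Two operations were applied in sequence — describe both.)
Hue-shifted by a large amount, then transposed (reflected across the top-left ↔ bottom-right diagonal).

Every shape's color has rotated by the same amount around the hue wheel — a uniform hue shift. Shapes have swapped their row and column positions — what was in the top-right is now in the bottom-left — a diagonal reflection.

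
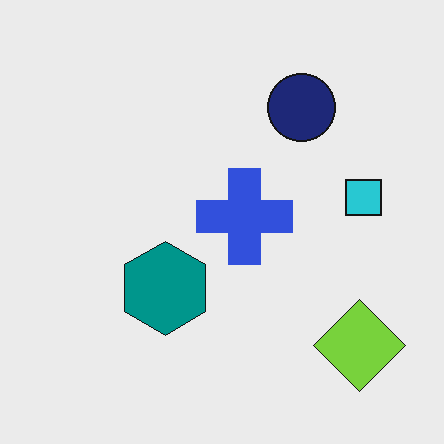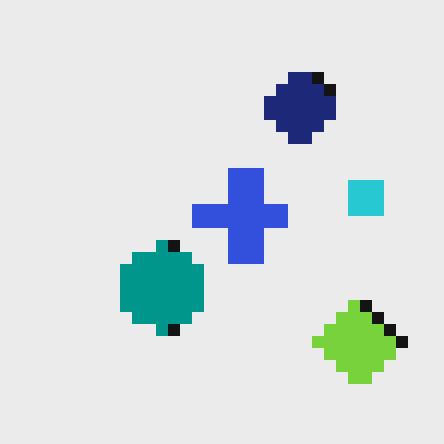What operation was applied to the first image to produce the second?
Heavily pixelated into large blocks.

Shapes are reduced to large square blocks; fine edges and outlines are lost — a downscale-then-upscale (mosaic) effect.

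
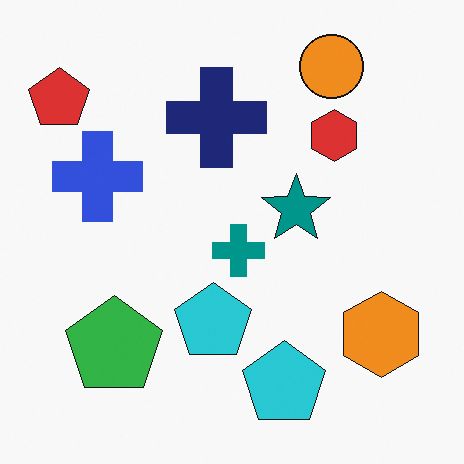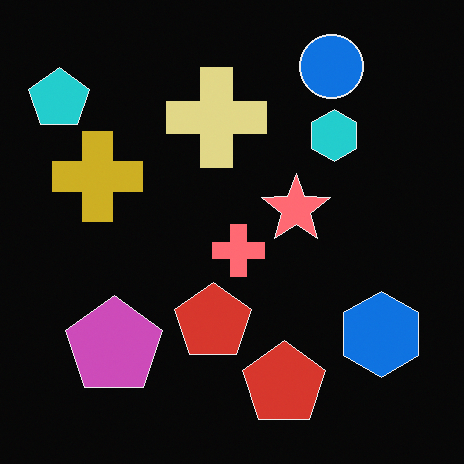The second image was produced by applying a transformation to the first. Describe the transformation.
The transformation is: color-inverted (negative).

The light background has become dark and every shape's color is its complement — a photographic negative.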